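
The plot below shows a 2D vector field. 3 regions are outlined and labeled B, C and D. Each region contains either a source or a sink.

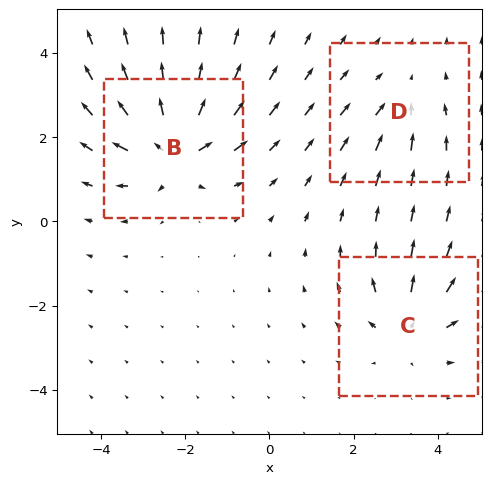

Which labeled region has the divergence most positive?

Divergence at each region's feature centre — B: about +6, C: about +4, D: about -2. Region B is most positive.

B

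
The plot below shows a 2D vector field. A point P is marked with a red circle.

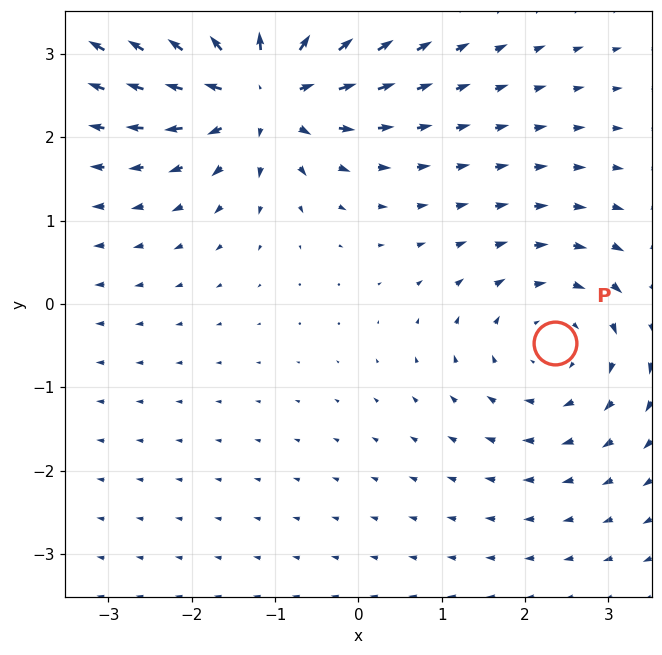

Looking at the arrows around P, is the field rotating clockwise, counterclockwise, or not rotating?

clockwise

Near P at (2.4, -0.5) the arrows circulate clockwise. The curl (z-component) there is about -3; negative curl means clockwise rotation.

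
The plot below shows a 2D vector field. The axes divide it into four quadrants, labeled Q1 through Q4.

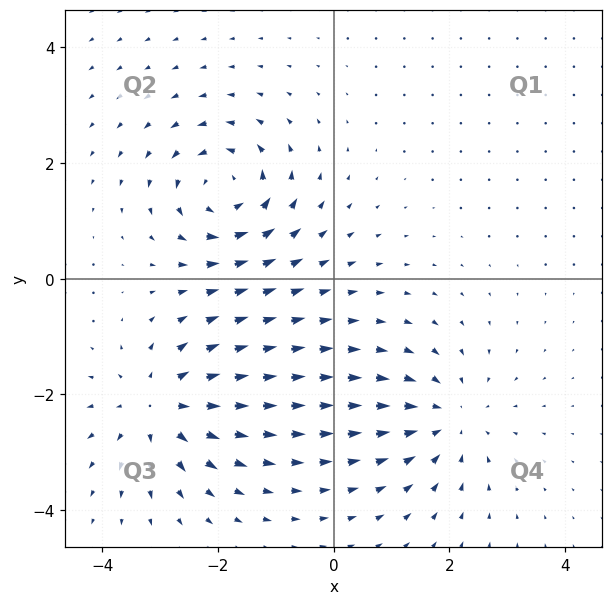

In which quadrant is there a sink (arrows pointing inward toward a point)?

The sink sits at approximately (2.0, -2.4), which lies in quadrant Q4. The divergence there is about -4, negative as expected for a sink.

Q4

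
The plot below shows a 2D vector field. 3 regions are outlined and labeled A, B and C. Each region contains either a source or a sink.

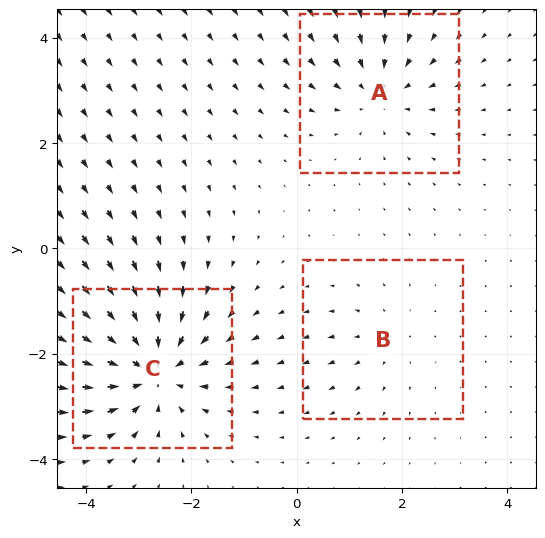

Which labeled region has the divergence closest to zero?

Divergence at each region's feature centre — A: about -3, B: about +2, C: about -5. Region B is closest to zero.

B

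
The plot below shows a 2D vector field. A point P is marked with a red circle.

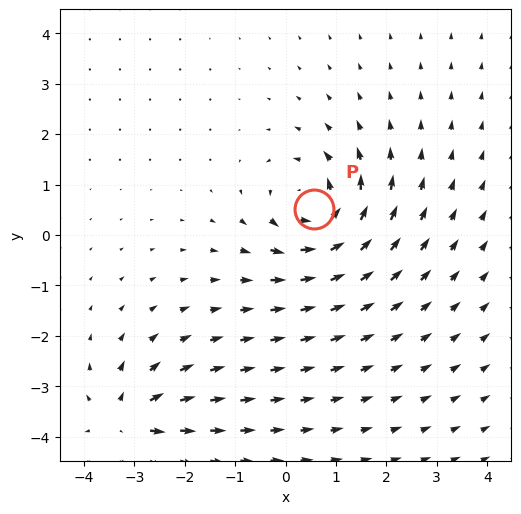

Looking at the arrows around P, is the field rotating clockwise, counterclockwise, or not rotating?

Near P at (0.6, 0.5) the arrows circulate counterclockwise. The curl (z-component) there is about +6; positive curl means counterclockwise rotation.

counterclockwise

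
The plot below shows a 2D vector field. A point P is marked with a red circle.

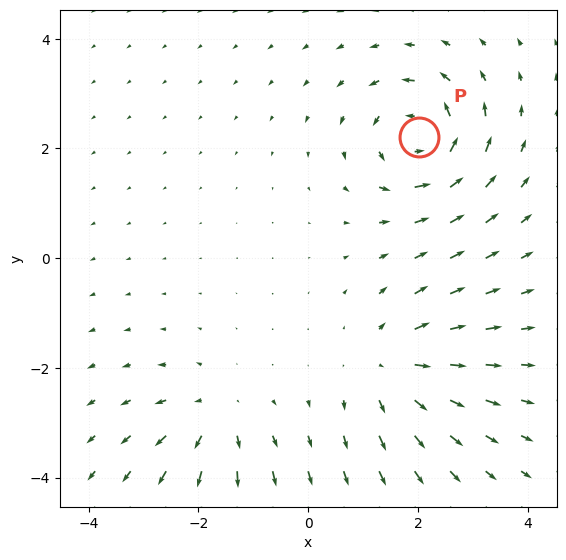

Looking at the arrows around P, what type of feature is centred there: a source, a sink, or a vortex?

vortex

At P (2.0, 2.2) the arrows circulate counterclockwise. Divergence ≈0, curl about +7 — near-zero divergence with nonzero curl is a vortex.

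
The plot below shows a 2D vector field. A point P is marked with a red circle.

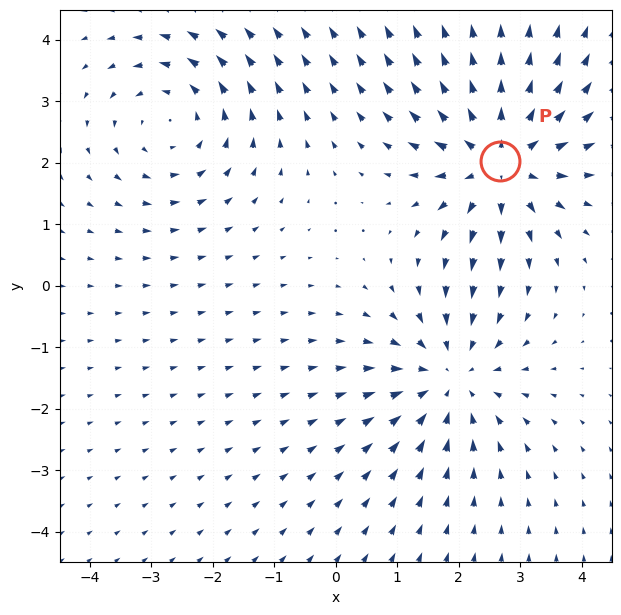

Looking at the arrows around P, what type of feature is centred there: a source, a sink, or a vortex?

source

At P (2.7, 2.0) the arrows spread outward. Divergence about +5, curl ≈0 — positive divergence with near-zero curl is a source.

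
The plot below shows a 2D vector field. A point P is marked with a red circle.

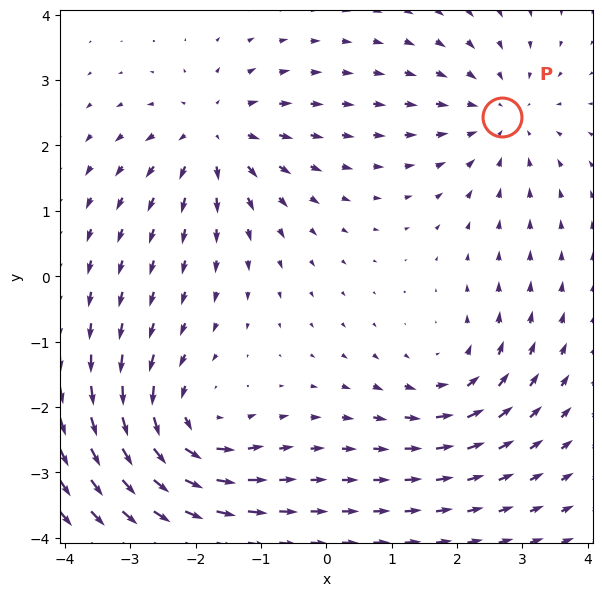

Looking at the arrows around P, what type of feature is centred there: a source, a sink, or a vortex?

At P (2.7, 2.4) the arrows converge inward. Divergence about -3, curl ≈0 — negative divergence with near-zero curl is a sink.

sink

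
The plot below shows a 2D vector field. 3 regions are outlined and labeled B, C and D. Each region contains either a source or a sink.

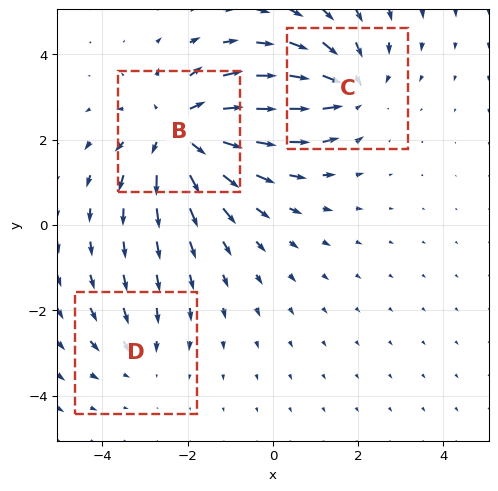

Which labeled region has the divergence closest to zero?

D

Divergence at each region's feature centre — B: about +4, C: about -3, D: about -2. Region D is closest to zero.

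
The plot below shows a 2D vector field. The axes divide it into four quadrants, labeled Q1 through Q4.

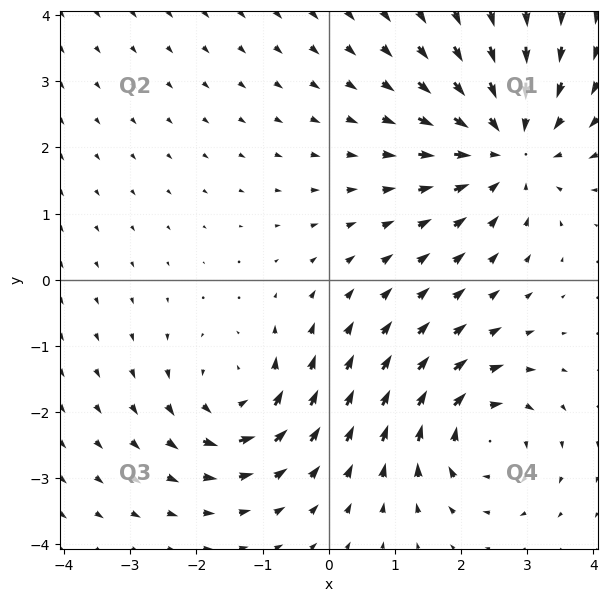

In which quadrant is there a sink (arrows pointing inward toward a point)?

Q1

The sink sits at approximately (2.7, 2.0), which lies in quadrant Q1. The divergence there is about -4, negative as expected for a sink.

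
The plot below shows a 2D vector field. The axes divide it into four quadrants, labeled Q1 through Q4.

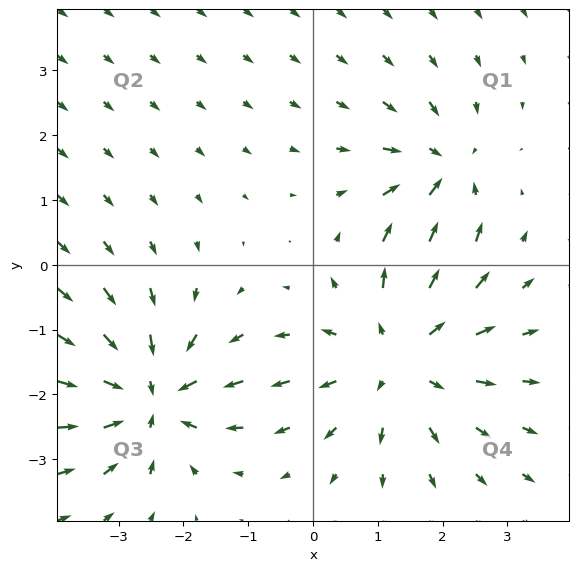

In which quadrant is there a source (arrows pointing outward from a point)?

Q4

The source sits at approximately (1.3, -1.4), which lies in quadrant Q4. The divergence there is about +3, positive as expected for a source.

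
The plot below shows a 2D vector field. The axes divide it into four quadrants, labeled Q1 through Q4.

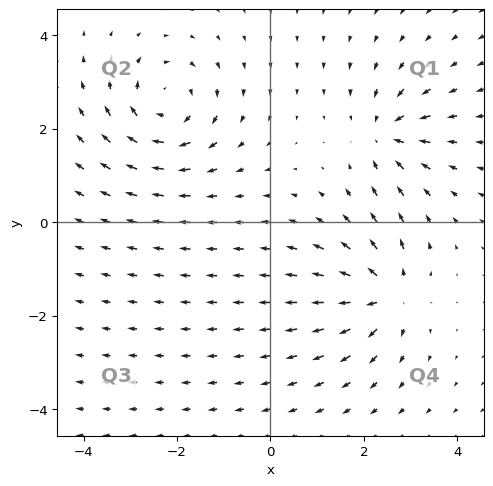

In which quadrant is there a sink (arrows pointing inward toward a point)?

The sink sits at approximately (2.5, 1.9), which lies in quadrant Q1. The divergence there is about -4, negative as expected for a sink.

Q1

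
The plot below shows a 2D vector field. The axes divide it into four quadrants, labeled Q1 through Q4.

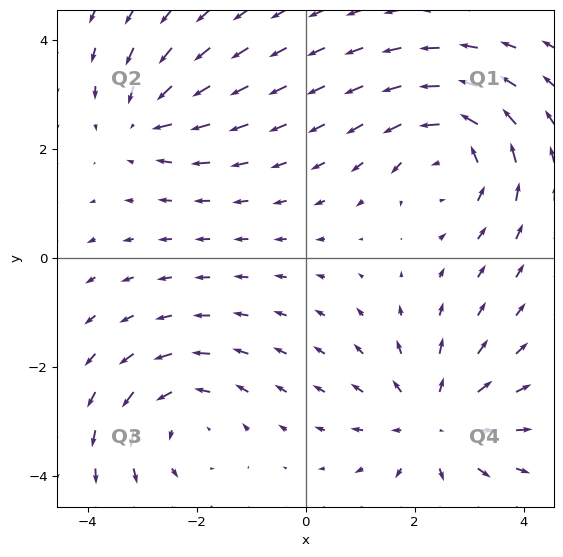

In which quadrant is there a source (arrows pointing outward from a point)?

The source sits at approximately (2.4, -3.0), which lies in quadrant Q4. The divergence there is about +4, positive as expected for a source.

Q4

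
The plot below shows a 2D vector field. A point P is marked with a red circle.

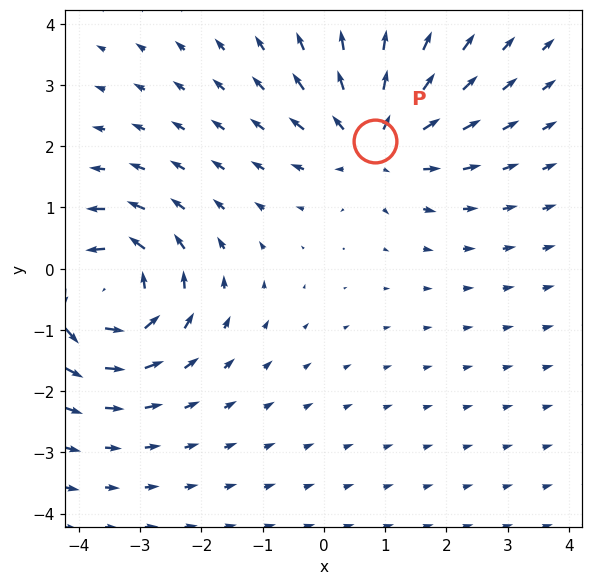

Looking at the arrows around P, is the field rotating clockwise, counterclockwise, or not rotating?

not rotating

Near P at (0.8, 2.1) the arrows show no circulation. The curl there is ≈0.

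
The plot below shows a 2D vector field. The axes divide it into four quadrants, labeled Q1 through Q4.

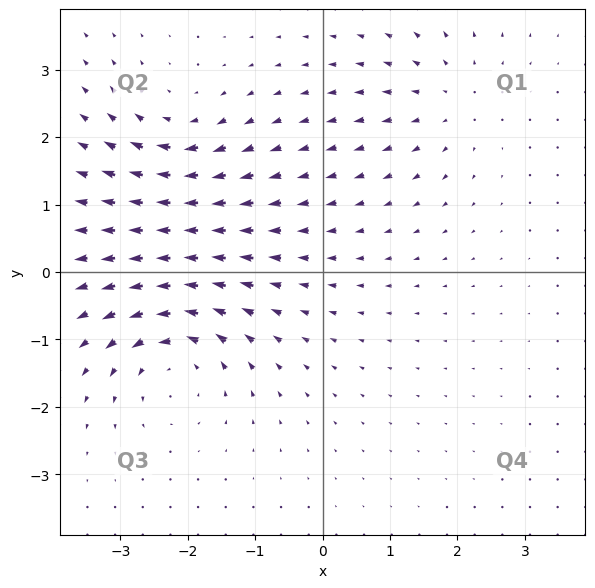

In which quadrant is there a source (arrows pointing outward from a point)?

The source sits at approximately (1.9, 2.5), which lies in quadrant Q1. The divergence there is about +3, positive as expected for a source.

Q1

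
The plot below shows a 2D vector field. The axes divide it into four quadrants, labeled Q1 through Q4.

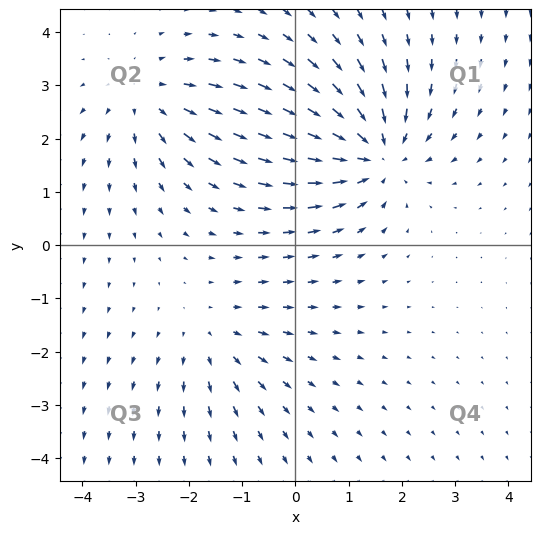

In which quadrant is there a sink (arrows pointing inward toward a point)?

The sink sits at approximately (1.5, 1.7), which lies in quadrant Q1. The divergence there is about -5, negative as expected for a sink.

Q1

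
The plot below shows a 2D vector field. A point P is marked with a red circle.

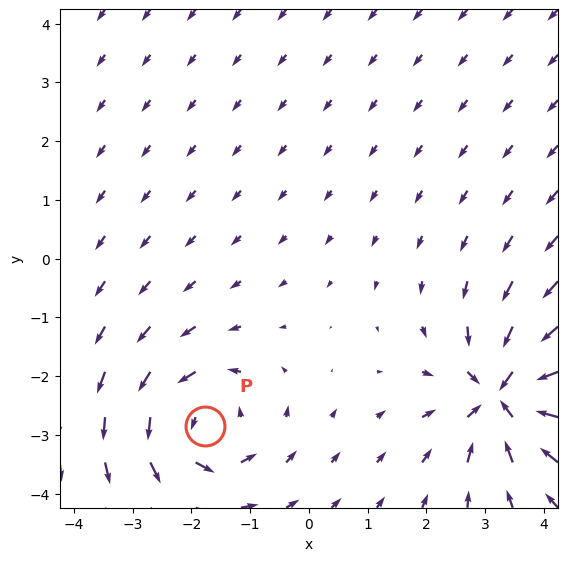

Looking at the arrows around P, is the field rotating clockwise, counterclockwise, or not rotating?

counterclockwise

Near P at (-1.8, -2.8) the arrows circulate counterclockwise. The curl (z-component) there is about +4; positive curl means counterclockwise rotation.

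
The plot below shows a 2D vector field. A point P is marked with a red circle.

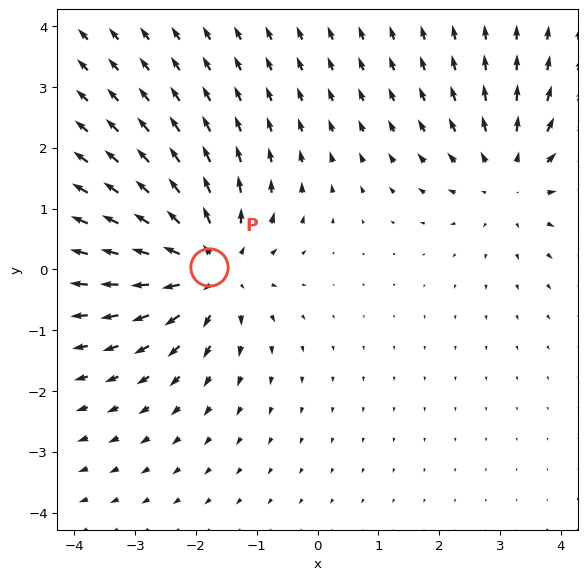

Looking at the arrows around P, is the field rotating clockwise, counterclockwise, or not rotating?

Near P at (-1.8, 0.0) the arrows show no circulation. The curl there is ≈0.

not rotating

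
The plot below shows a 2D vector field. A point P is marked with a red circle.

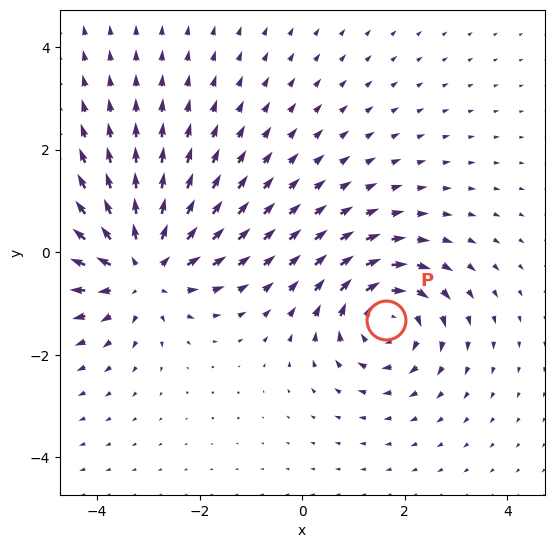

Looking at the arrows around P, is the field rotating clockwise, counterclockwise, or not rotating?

clockwise

Near P at (1.6, -1.3) the arrows circulate clockwise. The curl (z-component) there is about -4; negative curl means clockwise rotation.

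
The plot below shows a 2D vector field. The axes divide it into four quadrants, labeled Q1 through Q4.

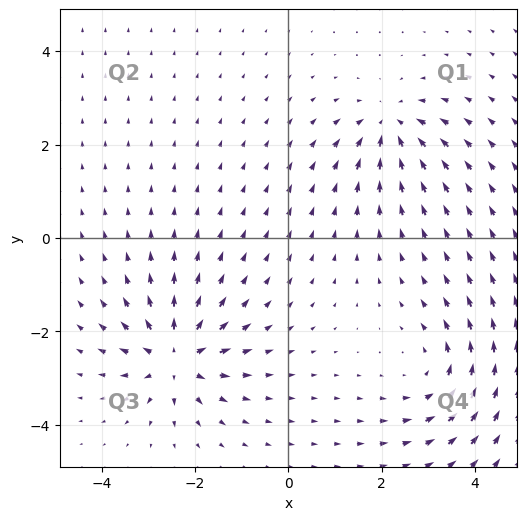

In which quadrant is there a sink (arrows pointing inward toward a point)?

Q1

The sink sits at approximately (2.2, 2.4), which lies in quadrant Q1. The divergence there is about -5, negative as expected for a sink.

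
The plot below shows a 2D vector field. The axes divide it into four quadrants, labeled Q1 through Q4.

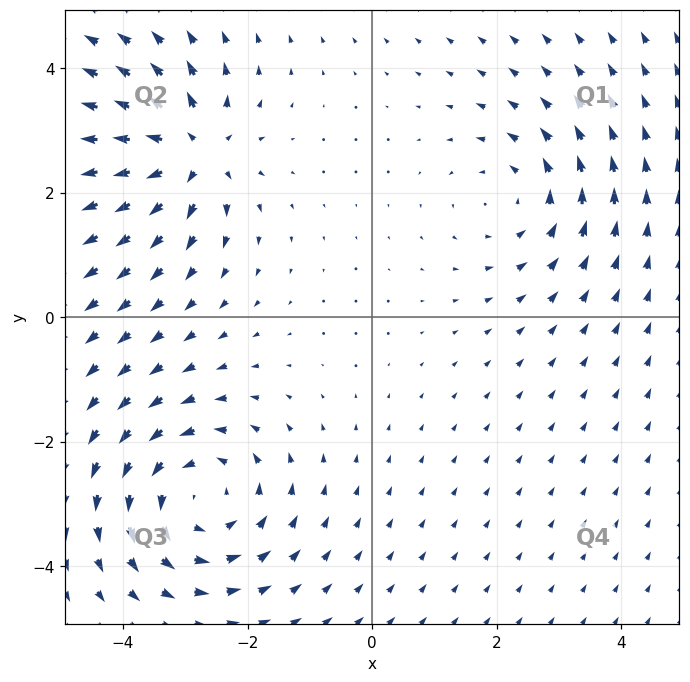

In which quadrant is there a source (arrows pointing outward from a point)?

Q2

The source sits at approximately (-2.9, 2.7), which lies in quadrant Q2. The divergence there is about +5, positive as expected for a source.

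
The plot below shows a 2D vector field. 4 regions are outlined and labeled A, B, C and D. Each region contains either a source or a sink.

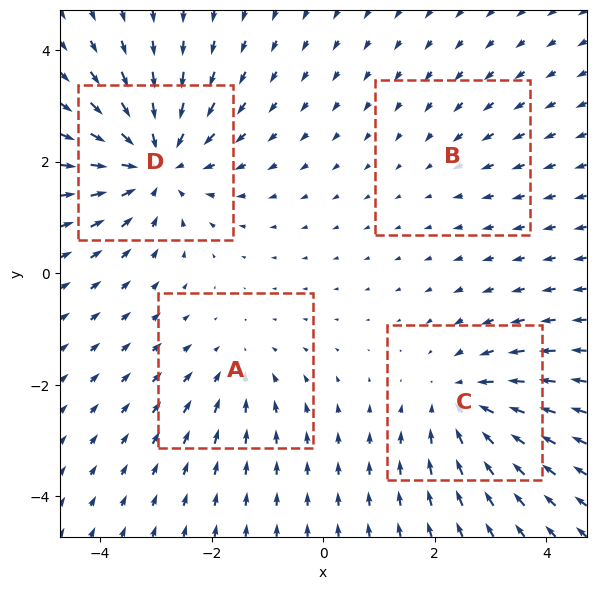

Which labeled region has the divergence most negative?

D

Divergence at each region's feature centre — A: about -3, B: about -2, C: about -5, D: about -6. Region D is most negative.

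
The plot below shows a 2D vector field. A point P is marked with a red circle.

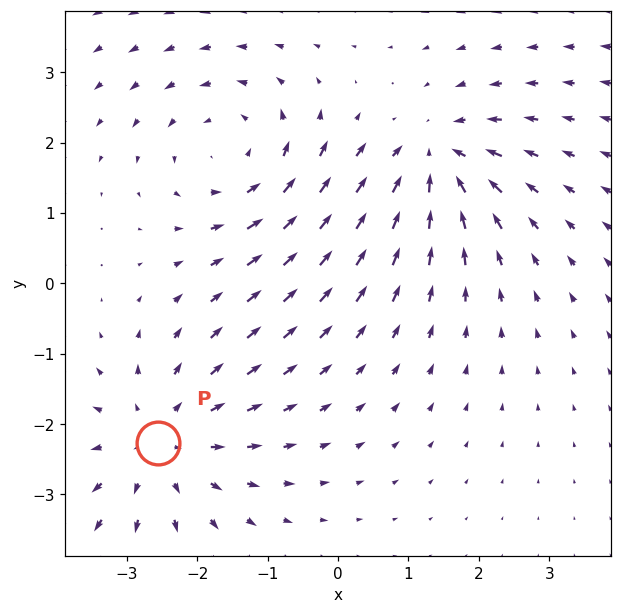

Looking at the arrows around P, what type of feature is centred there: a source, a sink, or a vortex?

source

At P (-2.6, -2.3) the arrows spread outward. Divergence about +4, curl ≈0 — positive divergence with near-zero curl is a source.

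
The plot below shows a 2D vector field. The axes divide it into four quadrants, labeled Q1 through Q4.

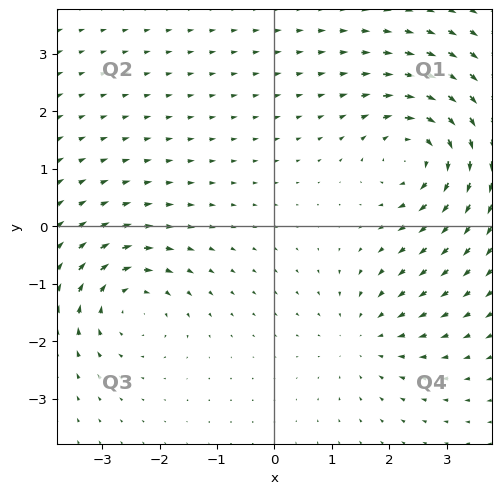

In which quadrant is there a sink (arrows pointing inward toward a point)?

Q4

The sink sits at approximately (1.6, -1.9), which lies in quadrant Q4. The divergence there is about -3, negative as expected for a sink.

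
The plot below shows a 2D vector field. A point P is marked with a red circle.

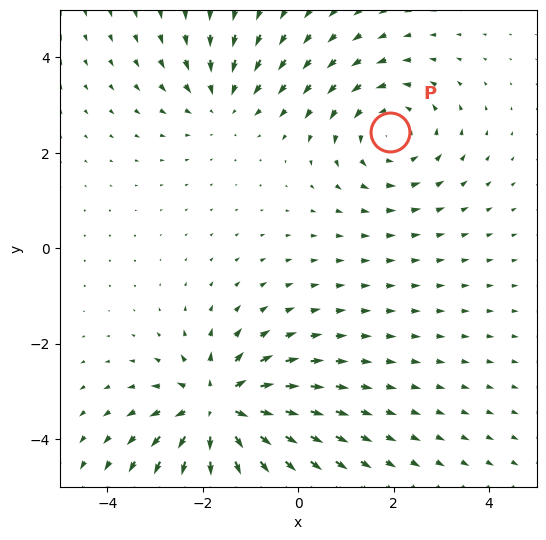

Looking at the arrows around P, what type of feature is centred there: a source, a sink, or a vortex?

At P (1.9, 2.4) the arrows circulate counterclockwise. Divergence ≈0, curl about +3 — near-zero divergence with nonzero curl is a vortex.

vortex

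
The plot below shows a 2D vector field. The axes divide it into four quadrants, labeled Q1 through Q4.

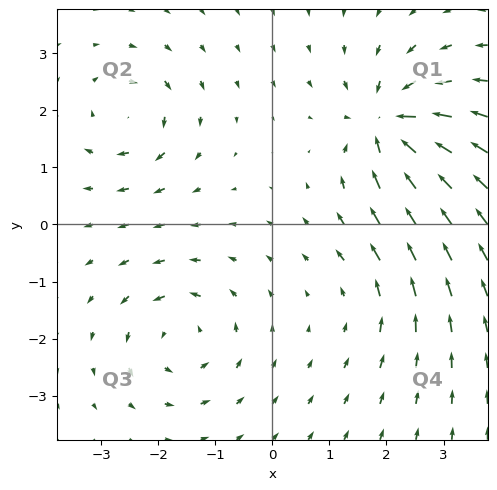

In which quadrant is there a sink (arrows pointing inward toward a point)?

The sink sits at approximately (2.0, 1.8), which lies in quadrant Q1. The divergence there is about -7, negative as expected for a sink.

Q1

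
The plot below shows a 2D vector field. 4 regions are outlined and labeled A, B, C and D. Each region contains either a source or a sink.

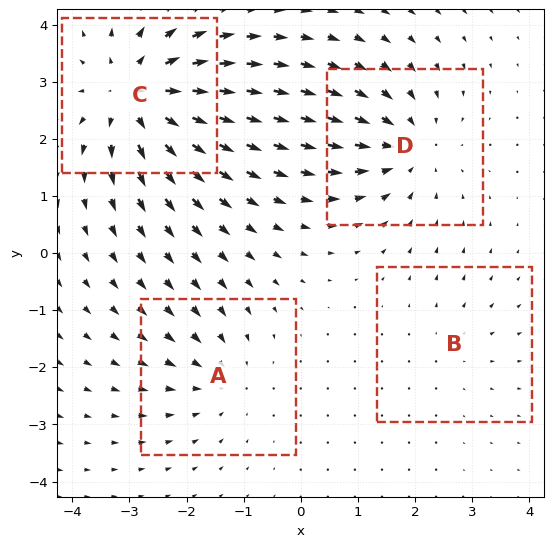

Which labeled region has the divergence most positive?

C

Divergence at each region's feature centre — A: about -3, B: about +2, C: about +7, D: about -5. Region C is most positive.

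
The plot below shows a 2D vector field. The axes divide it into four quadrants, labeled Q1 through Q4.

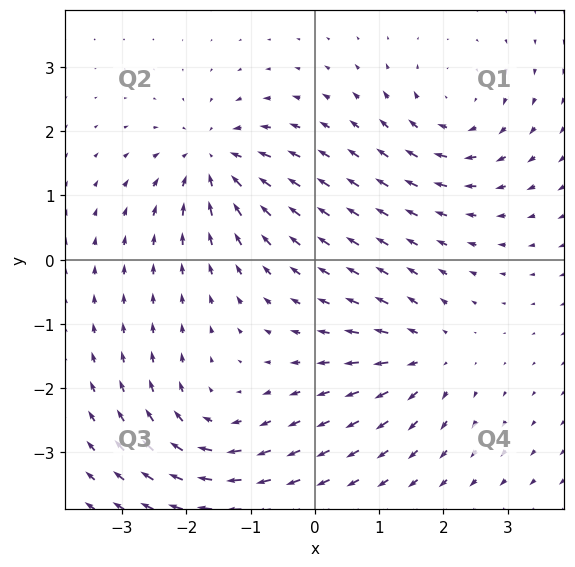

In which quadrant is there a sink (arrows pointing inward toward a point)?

Q2

The sink sits at approximately (-1.6, 1.5), which lies in quadrant Q2. The divergence there is about -6, negative as expected for a sink.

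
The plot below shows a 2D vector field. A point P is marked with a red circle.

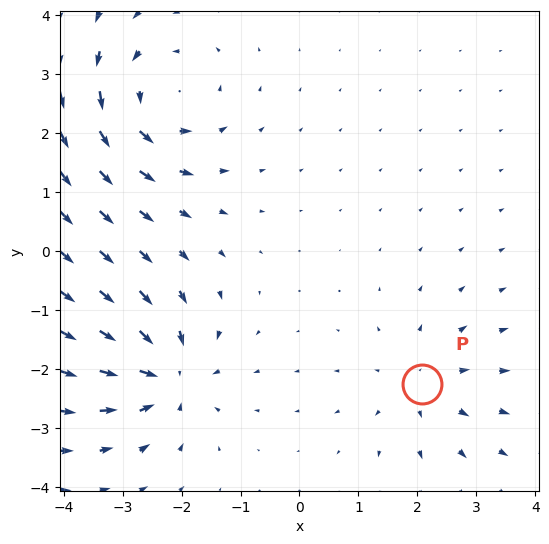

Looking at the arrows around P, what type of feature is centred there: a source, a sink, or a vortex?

At P (2.1, -2.2) the arrows spread outward. Divergence about +3, curl ≈0 — positive divergence with near-zero curl is a source.

source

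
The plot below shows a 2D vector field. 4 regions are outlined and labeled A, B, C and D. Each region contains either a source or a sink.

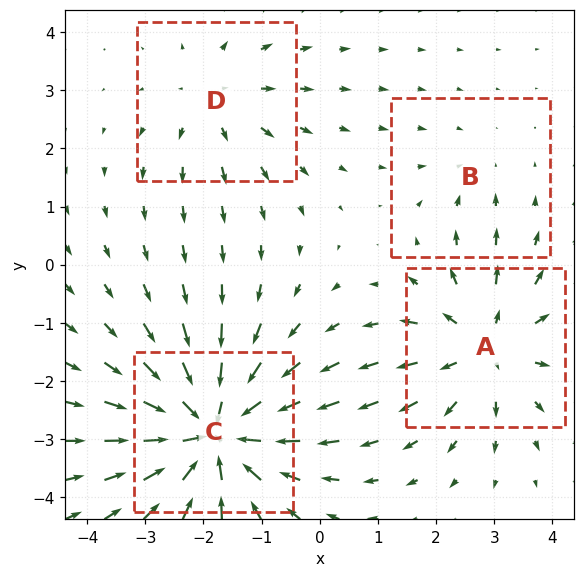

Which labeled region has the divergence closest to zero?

Divergence at each region's feature centre — A: about +5, B: about -2, C: about -7, D: about +3. Region B is closest to zero.

B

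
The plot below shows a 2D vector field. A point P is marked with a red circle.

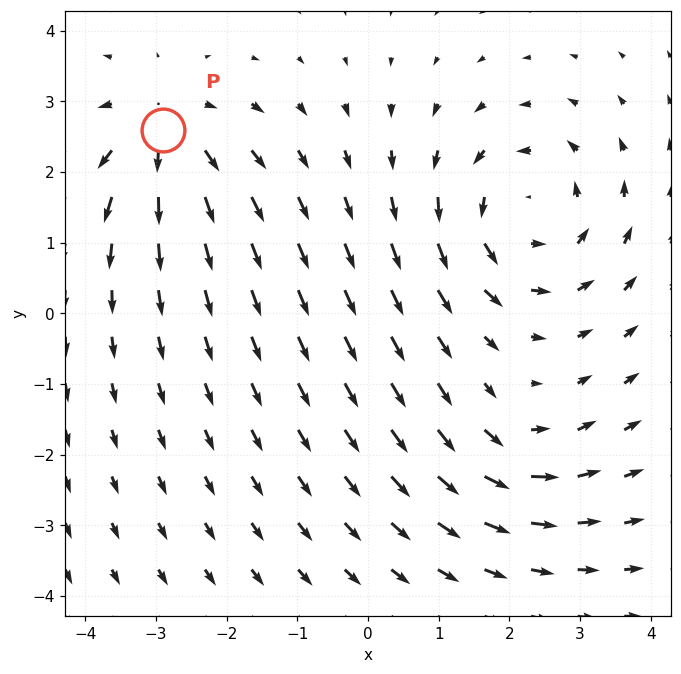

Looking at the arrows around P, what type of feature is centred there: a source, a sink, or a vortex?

source

At P (-2.9, 2.6) the arrows spread outward. Divergence about +4, curl ≈0 — positive divergence with near-zero curl is a source.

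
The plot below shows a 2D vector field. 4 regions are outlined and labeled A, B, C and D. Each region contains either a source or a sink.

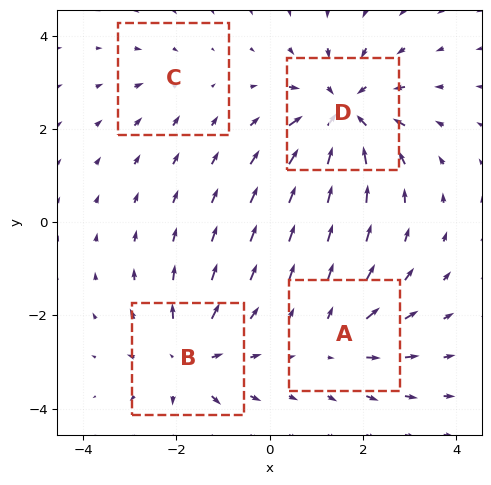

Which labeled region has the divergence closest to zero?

C

Divergence at each region's feature centre — A: about +3, B: about +5, C: about -2, D: about -6. Region C is closest to zero.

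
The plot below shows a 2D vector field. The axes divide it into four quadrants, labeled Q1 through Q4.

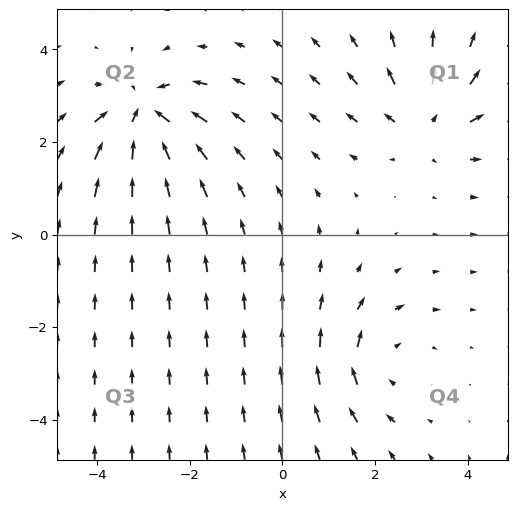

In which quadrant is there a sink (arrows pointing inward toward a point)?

The sink sits at approximately (-3.0, 2.6), which lies in quadrant Q2. The divergence there is about -5, negative as expected for a sink.

Q2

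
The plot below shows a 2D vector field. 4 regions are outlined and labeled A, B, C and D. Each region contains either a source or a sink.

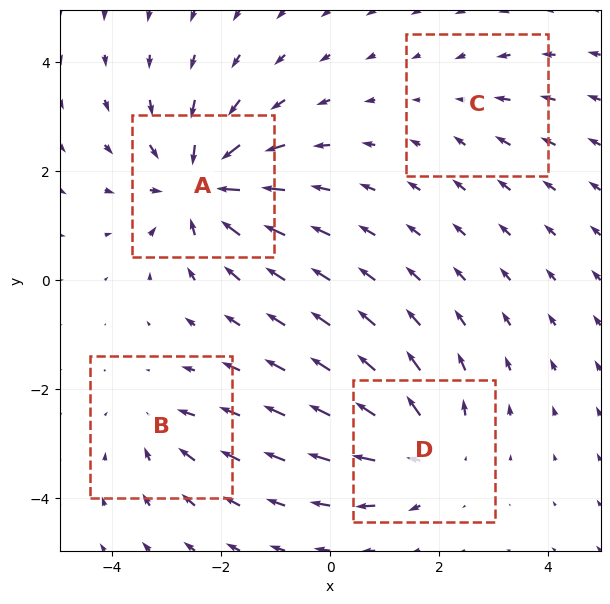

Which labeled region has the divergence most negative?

Divergence at each region's feature centre — A: about -7, B: about -3, C: about -2, D: about +5. Region A is most negative.

A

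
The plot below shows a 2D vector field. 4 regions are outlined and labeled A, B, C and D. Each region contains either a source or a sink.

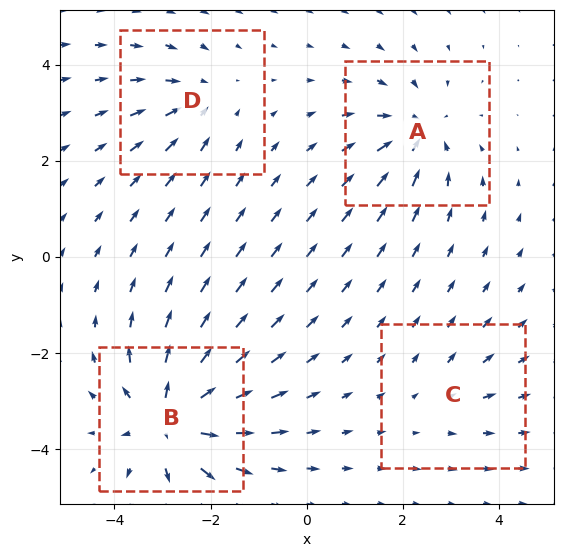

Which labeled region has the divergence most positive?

B

Divergence at each region's feature centre — A: about -5, B: about +7, C: about +2, D: about -3. Region B is most positive.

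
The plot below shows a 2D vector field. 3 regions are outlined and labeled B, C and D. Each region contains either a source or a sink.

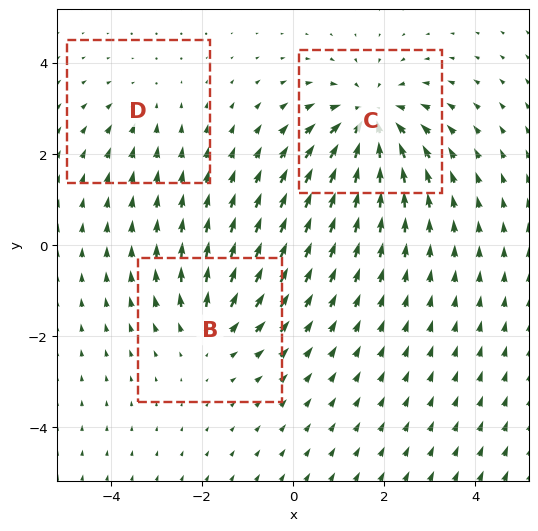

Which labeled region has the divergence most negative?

C

Divergence at each region's feature centre — B: about +3, C: about -5, D: about -2. Region C is most negative.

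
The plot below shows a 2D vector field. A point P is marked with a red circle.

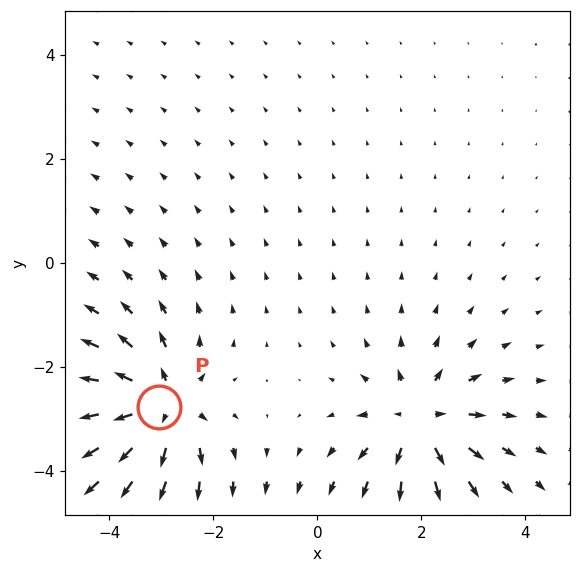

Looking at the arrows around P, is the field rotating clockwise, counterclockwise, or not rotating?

not rotating

Near P at (-3.0, -2.8) the arrows show no circulation. The curl there is ≈0.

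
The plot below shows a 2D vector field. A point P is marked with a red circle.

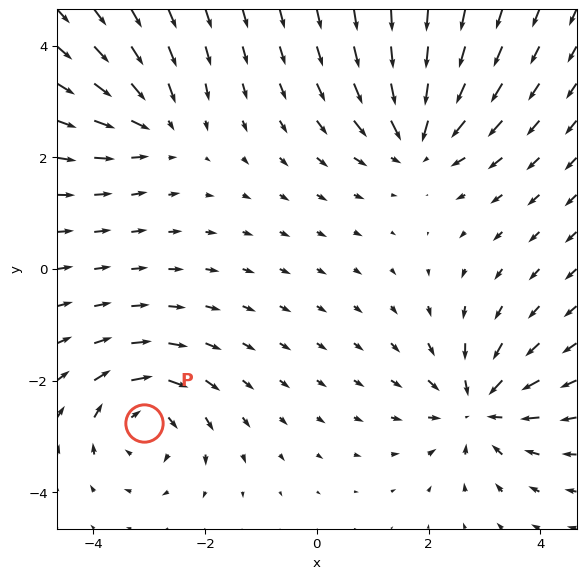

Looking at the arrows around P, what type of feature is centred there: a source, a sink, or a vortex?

At P (-3.1, -2.7) the arrows circulate clockwise. Divergence ≈0, curl about -6 — near-zero divergence with nonzero curl is a vortex.

vortex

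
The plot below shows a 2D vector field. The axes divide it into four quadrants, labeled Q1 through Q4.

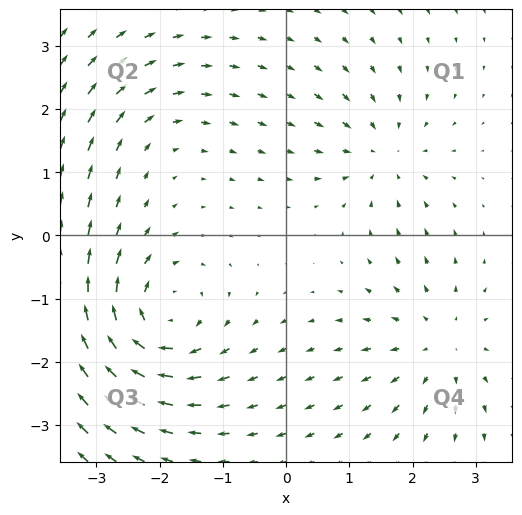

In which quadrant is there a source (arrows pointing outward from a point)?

Q4

The source sits at approximately (2.4, -1.7), which lies in quadrant Q4. The divergence there is about +3, positive as expected for a source.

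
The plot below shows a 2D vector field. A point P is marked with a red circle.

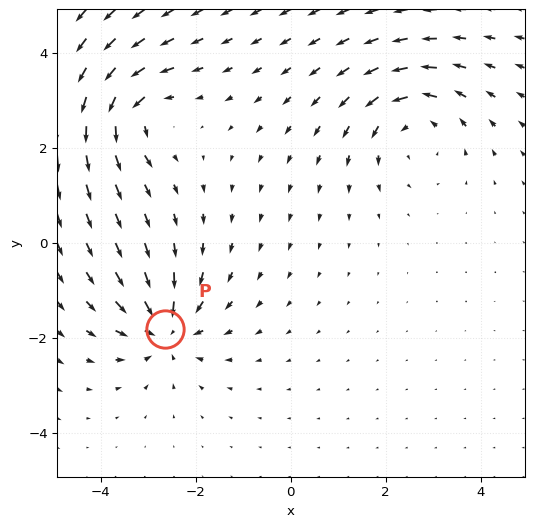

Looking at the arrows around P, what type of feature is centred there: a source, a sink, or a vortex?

At P (-2.6, -1.8) the arrows converge inward. Divergence about -4, curl ≈0 — negative divergence with near-zero curl is a sink.

sink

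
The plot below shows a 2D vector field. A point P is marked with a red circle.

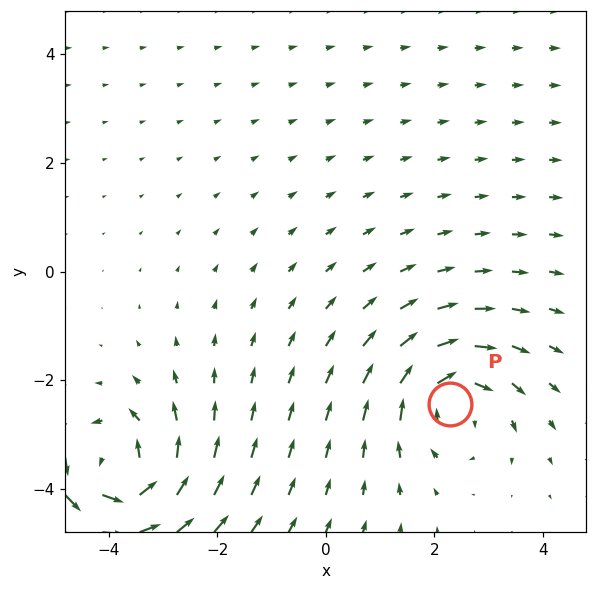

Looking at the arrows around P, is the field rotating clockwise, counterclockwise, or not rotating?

clockwise

Near P at (2.3, -2.4) the arrows circulate clockwise. The curl (z-component) there is about -4; negative curl means clockwise rotation.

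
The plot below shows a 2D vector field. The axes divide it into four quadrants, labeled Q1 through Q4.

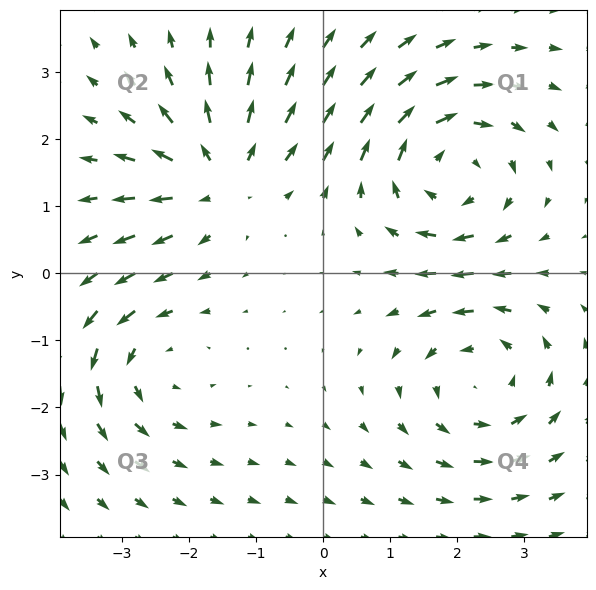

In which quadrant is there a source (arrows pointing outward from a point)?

The source sits at approximately (-1.6, 1.4), which lies in quadrant Q2. The divergence there is about +4, positive as expected for a source.

Q2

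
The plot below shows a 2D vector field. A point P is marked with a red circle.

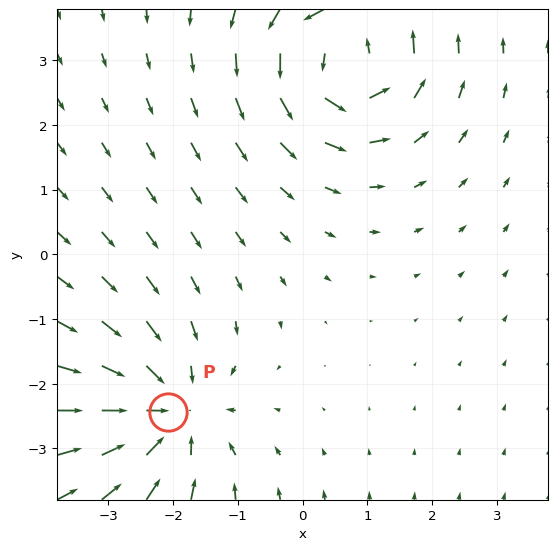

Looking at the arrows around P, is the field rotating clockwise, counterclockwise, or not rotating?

Near P at (-2.1, -2.4) the arrows show no circulation. The curl there is ≈0.

not rotating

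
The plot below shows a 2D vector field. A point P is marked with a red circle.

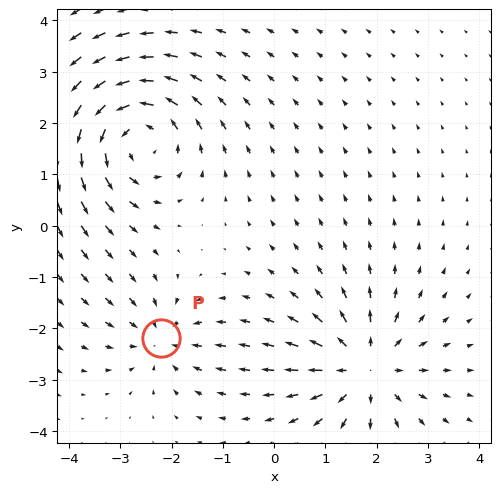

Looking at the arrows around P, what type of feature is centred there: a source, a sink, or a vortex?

At P (-2.2, -2.2) the arrows converge inward. Divergence about -3, curl ≈0 — negative divergence with near-zero curl is a sink.

sink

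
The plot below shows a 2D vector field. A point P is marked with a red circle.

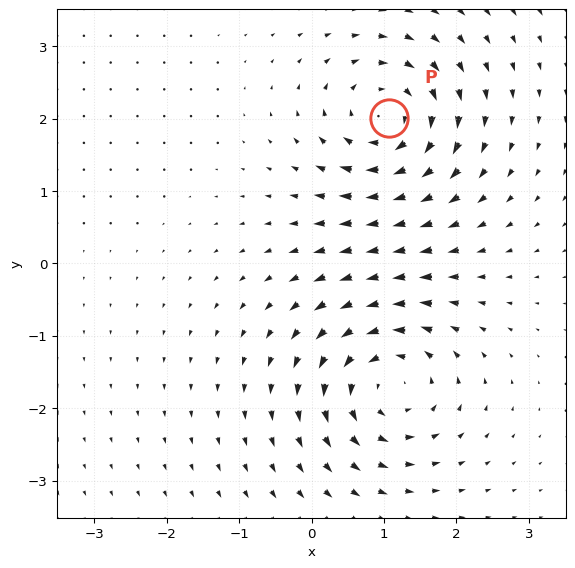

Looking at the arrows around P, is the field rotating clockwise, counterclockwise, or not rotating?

Near P at (1.1, 2.0) the arrows circulate clockwise. The curl (z-component) there is about -7; negative curl means clockwise rotation.

clockwise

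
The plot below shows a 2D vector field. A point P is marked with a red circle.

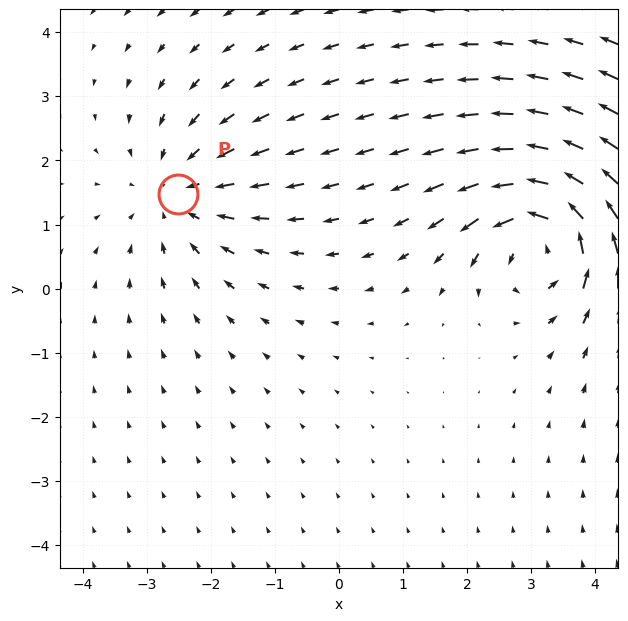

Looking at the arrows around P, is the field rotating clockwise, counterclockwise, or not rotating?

not rotating

Near P at (-2.5, 1.5) the arrows show no circulation. The curl there is ≈0.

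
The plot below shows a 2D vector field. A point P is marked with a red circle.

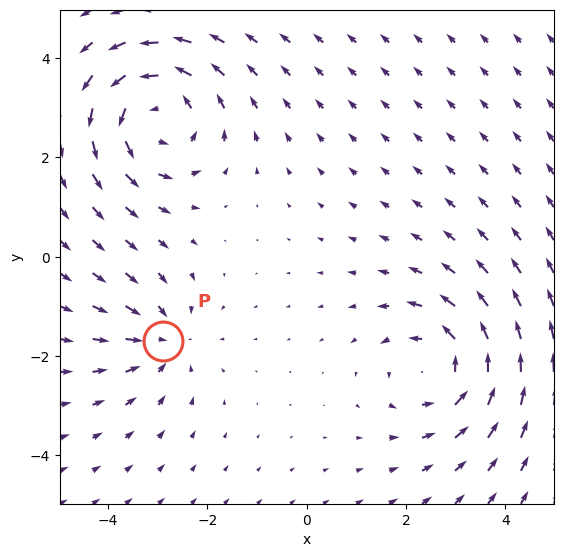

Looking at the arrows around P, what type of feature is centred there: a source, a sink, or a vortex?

At P (-2.9, -1.7) the arrows converge inward. Divergence about -3, curl ≈0 — negative divergence with near-zero curl is a sink.

sink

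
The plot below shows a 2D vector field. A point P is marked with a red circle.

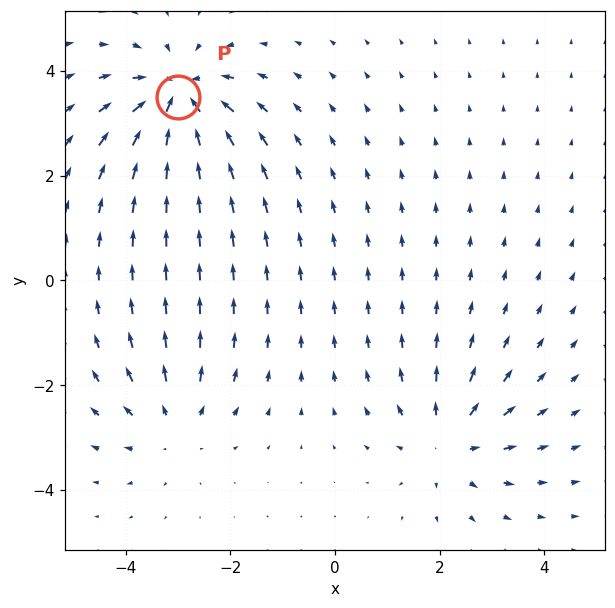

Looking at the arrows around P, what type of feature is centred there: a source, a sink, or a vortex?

sink

At P (-3.0, 3.5) the arrows converge inward. Divergence about -6, curl ≈0 — negative divergence with near-zero curl is a sink.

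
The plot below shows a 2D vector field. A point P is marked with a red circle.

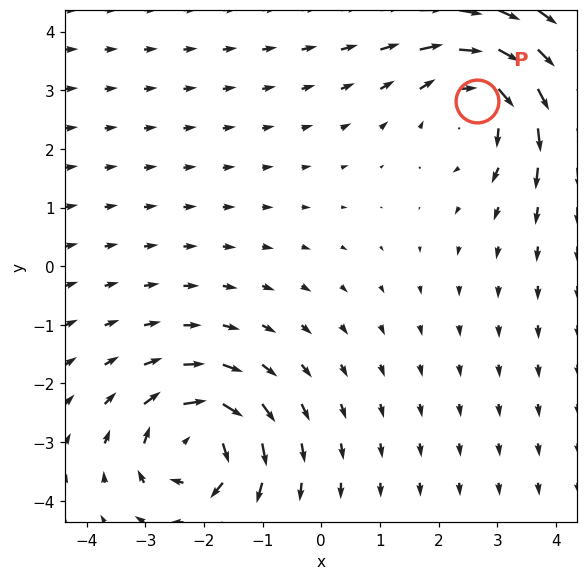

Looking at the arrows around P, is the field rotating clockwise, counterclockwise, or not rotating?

Near P at (2.7, 2.8) the arrows circulate clockwise. The curl (z-component) there is about -4; negative curl means clockwise rotation.

clockwise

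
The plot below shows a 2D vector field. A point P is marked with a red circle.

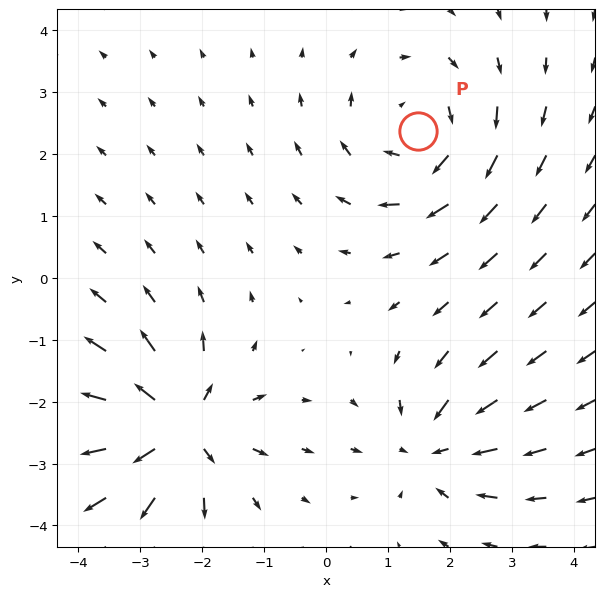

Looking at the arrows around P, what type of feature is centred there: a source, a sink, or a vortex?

At P (1.5, 2.4) the arrows circulate clockwise. Divergence ≈0, curl about -4 — near-zero divergence with nonzero curl is a vortex.

vortex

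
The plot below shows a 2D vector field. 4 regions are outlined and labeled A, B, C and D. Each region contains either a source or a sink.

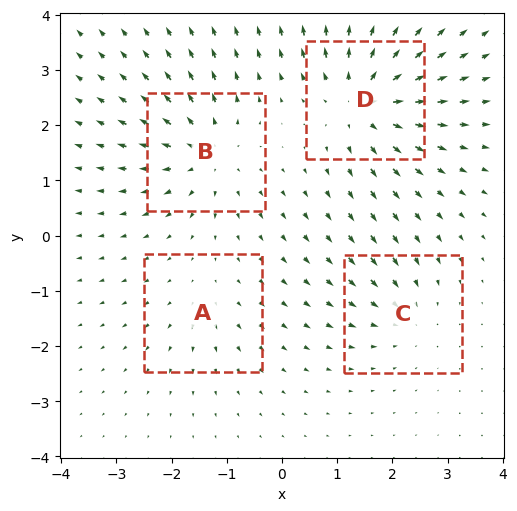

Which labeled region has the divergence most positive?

Divergence at each region's feature centre — A: about +2, B: about +6, C: about -4, D: about +7. Region D is most positive.

D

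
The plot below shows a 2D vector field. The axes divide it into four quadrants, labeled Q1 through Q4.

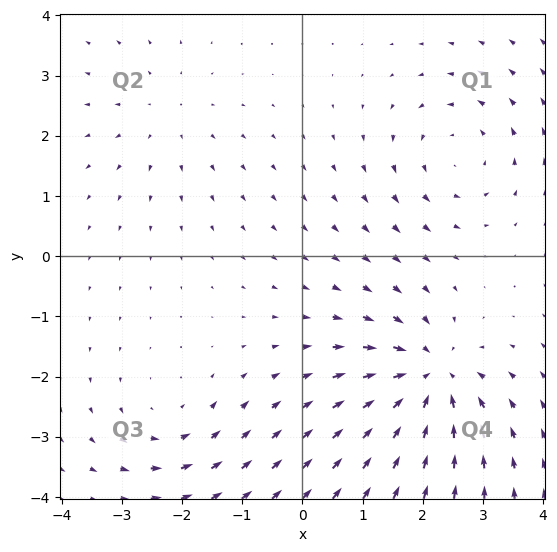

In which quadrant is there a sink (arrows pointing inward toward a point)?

Q4

The sink sits at approximately (2.1, -2.0), which lies in quadrant Q4. The divergence there is about -6, negative as expected for a sink.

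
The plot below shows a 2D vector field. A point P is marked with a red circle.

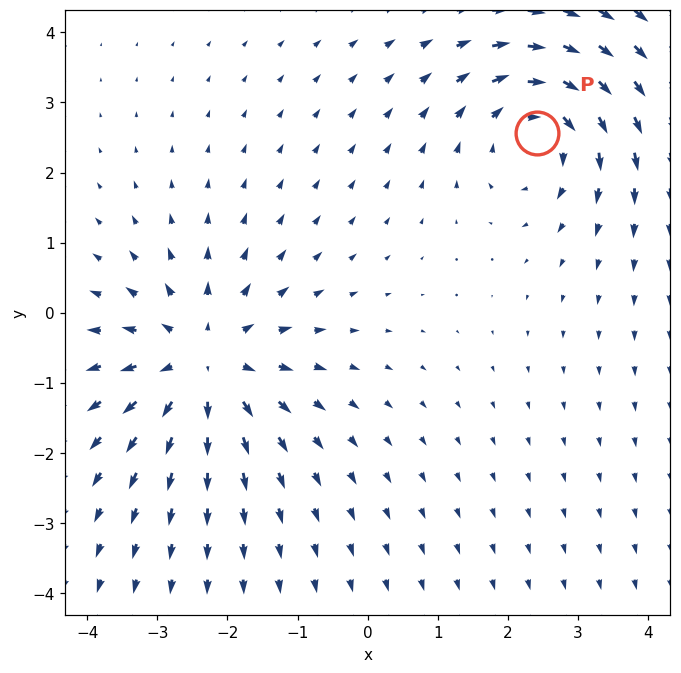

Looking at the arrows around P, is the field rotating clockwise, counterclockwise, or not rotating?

Near P at (2.4, 2.6) the arrows circulate clockwise. The curl (z-component) there is about -5; negative curl means clockwise rotation.

clockwise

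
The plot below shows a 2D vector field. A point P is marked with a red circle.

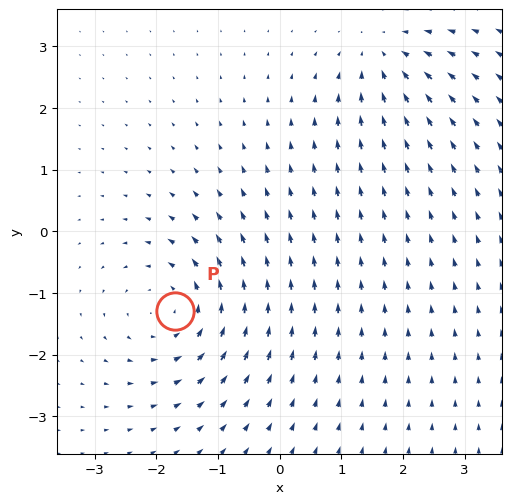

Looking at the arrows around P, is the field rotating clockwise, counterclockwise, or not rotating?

counterclockwise

Near P at (-1.7, -1.3) the arrows circulate counterclockwise. The curl (z-component) there is about +4; positive curl means counterclockwise rotation.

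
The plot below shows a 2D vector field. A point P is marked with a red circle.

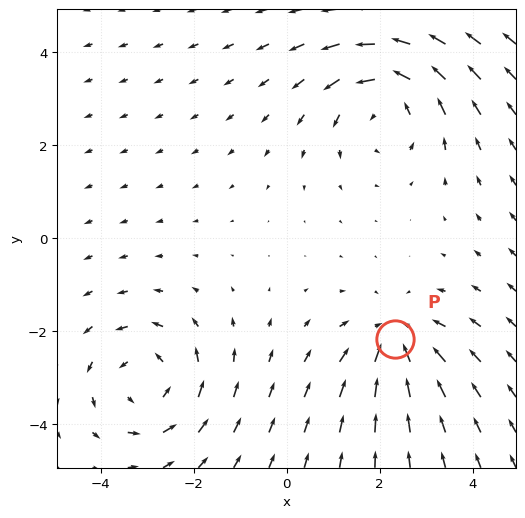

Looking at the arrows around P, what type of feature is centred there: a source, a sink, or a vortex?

sink

At P (2.3, -2.2) the arrows converge inward. Divergence about -4, curl ≈0 — negative divergence with near-zero curl is a sink.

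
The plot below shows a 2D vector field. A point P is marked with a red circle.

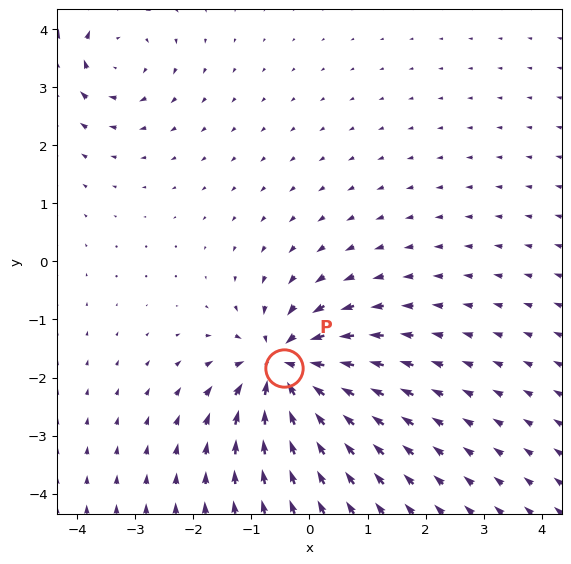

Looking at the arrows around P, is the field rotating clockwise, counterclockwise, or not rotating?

not rotating

Near P at (-0.4, -1.8) the arrows show no circulation. The curl there is ≈0.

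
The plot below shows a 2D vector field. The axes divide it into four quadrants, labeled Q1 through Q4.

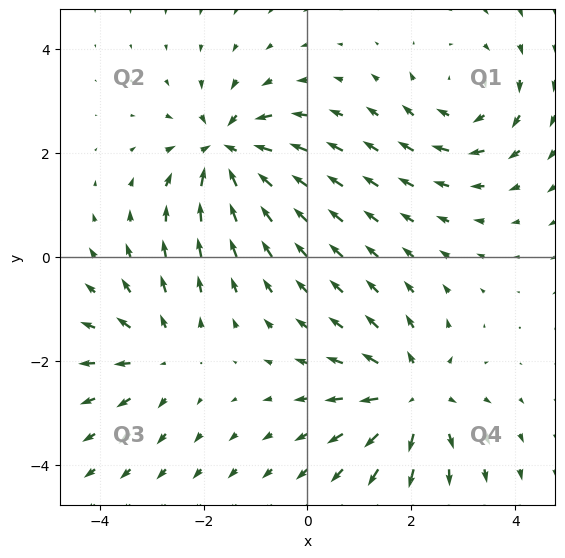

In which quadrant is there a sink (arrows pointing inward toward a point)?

The sink sits at approximately (-1.5, 2.0), which lies in quadrant Q2. The divergence there is about -6, negative as expected for a sink.

Q2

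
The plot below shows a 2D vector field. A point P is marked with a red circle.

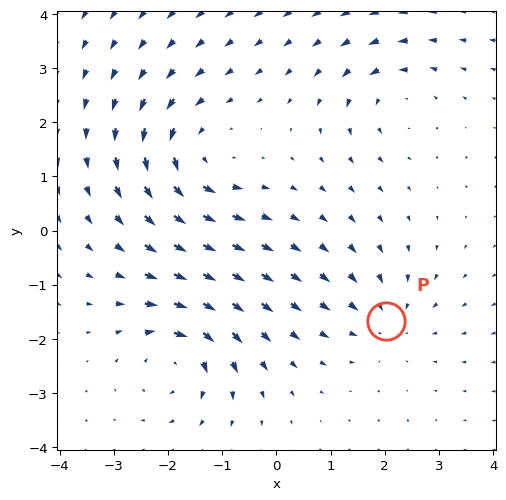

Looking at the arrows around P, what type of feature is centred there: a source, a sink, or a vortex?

At P (2.0, -1.7) the arrows converge inward. Divergence about -3, curl ≈0 — negative divergence with near-zero curl is a sink.

sink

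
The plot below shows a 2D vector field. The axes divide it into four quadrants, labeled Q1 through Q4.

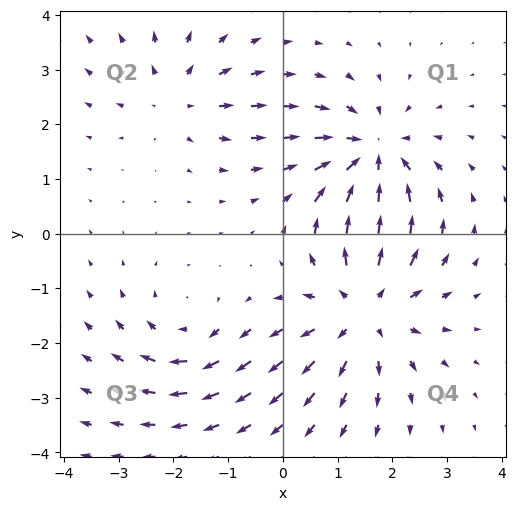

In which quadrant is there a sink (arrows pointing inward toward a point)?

Q1

The sink sits at approximately (1.6, 1.4), which lies in quadrant Q1. The divergence there is about -5, negative as expected for a sink.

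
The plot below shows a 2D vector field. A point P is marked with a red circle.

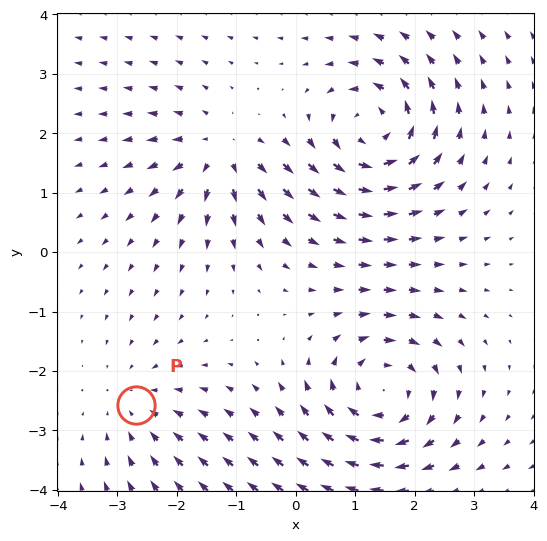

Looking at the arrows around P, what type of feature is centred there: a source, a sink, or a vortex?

sink

At P (-2.7, -2.6) the arrows converge inward. Divergence about -3, curl ≈0 — negative divergence with near-zero curl is a sink.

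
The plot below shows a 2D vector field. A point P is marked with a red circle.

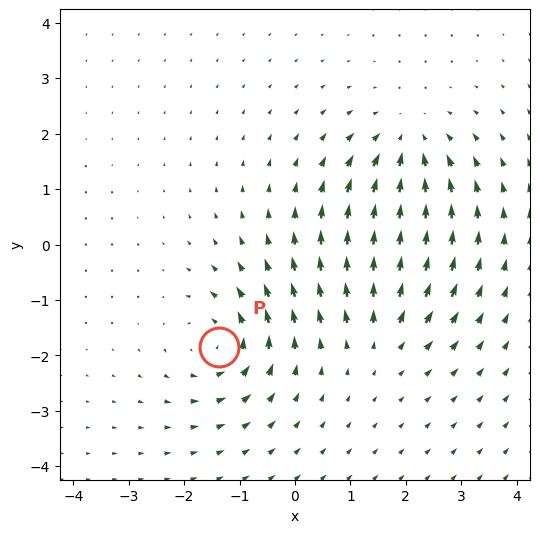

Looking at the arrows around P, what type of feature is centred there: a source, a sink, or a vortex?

vortex

At P (-1.4, -1.8) the arrows circulate counterclockwise. Divergence ≈0, curl about +6 — near-zero divergence with nonzero curl is a vortex.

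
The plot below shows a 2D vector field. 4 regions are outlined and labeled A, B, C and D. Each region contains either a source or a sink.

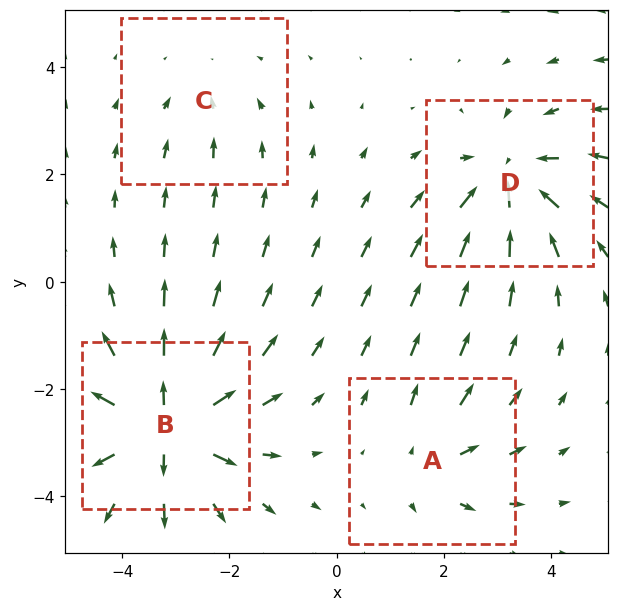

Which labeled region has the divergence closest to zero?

C

Divergence at each region's feature centre — A: about +3, B: about +7, C: about -2, D: about -5. Region C is closest to zero.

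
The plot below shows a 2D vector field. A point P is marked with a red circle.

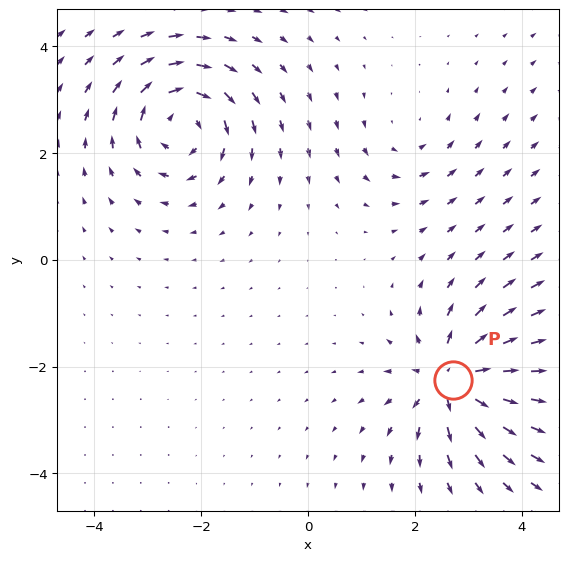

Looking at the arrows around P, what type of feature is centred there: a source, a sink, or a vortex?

At P (2.7, -2.2) the arrows spread outward. Divergence about +7, curl ≈0 — positive divergence with near-zero curl is a source.

source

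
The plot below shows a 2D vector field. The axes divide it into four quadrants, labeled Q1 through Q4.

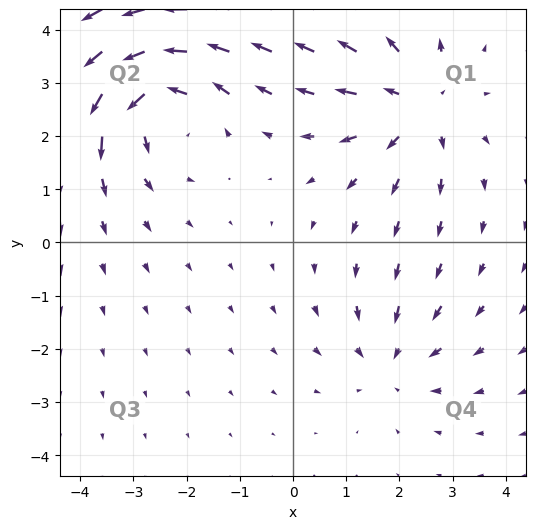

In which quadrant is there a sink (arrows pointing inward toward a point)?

Q4

The sink sits at approximately (1.8, -2.2), which lies in quadrant Q4. The divergence there is about -2, negative as expected for a sink.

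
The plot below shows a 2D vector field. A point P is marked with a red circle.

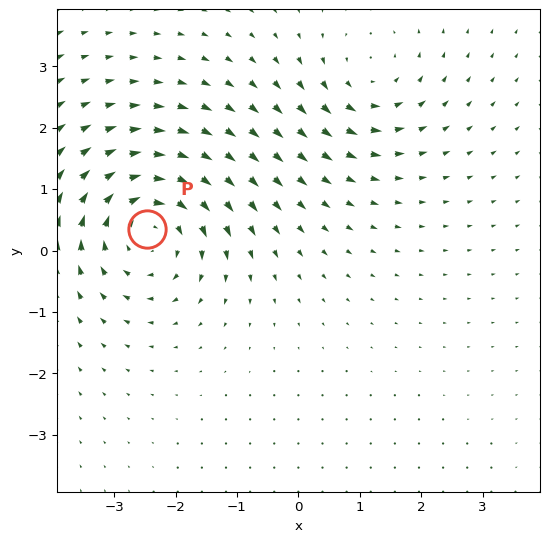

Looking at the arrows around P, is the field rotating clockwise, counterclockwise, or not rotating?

clockwise

Near P at (-2.5, 0.4) the arrows circulate clockwise. The curl (z-component) there is about -5; negative curl means clockwise rotation.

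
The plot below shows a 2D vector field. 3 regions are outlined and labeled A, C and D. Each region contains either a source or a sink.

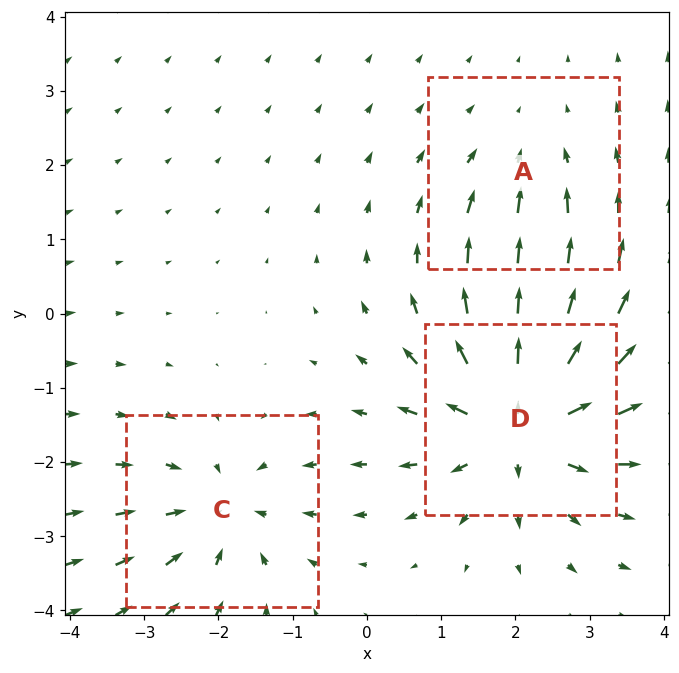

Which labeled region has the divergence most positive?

D

Divergence at each region's feature centre — A: about -2, C: about -4, D: about +6. Region D is most positive.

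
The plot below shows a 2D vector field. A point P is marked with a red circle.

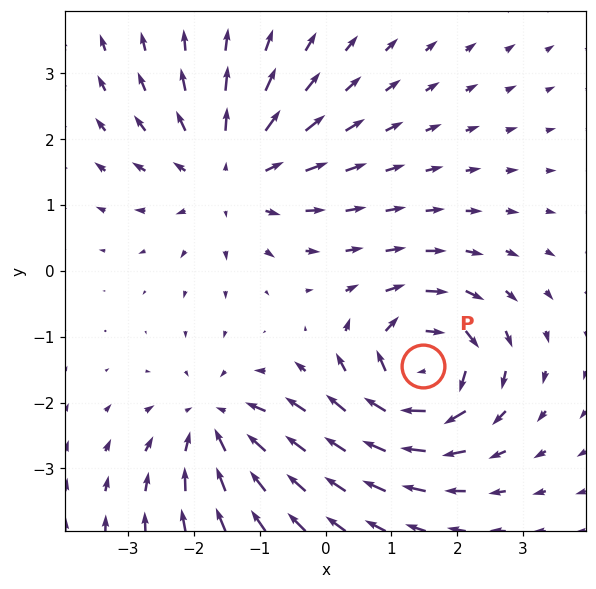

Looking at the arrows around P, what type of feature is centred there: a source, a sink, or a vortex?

vortex

At P (1.5, -1.4) the arrows circulate clockwise. Divergence ≈0, curl about -6 — near-zero divergence with nonzero curl is a vortex.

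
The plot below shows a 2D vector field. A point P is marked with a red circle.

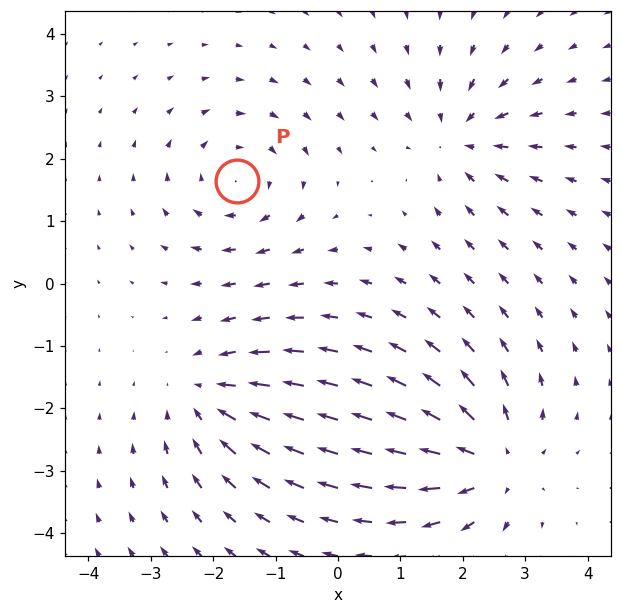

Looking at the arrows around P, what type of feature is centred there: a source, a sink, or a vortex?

vortex

At P (-1.6, 1.6) the arrows circulate clockwise. Divergence ≈0, curl about -3 — near-zero divergence with nonzero curl is a vortex.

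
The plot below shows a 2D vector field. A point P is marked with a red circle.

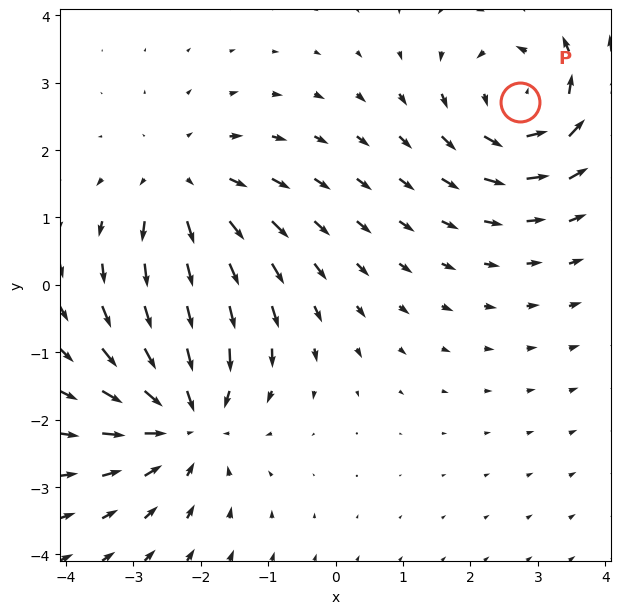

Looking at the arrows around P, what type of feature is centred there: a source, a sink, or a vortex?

vortex

At P (2.7, 2.7) the arrows circulate counterclockwise. Divergence ≈0, curl about +4 — near-zero divergence with nonzero curl is a vortex.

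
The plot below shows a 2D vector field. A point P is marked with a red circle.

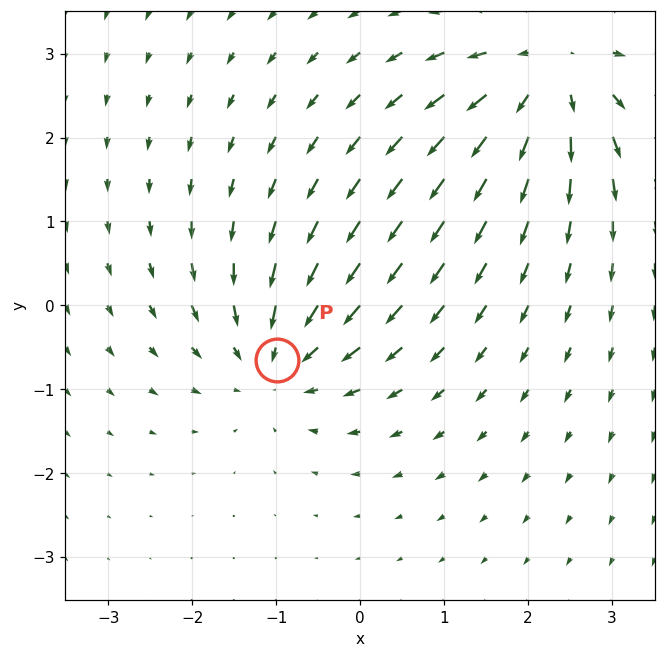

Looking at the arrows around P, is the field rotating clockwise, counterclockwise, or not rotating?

not rotating

Near P at (-1.0, -0.6) the arrows show no circulation. The curl there is ≈0.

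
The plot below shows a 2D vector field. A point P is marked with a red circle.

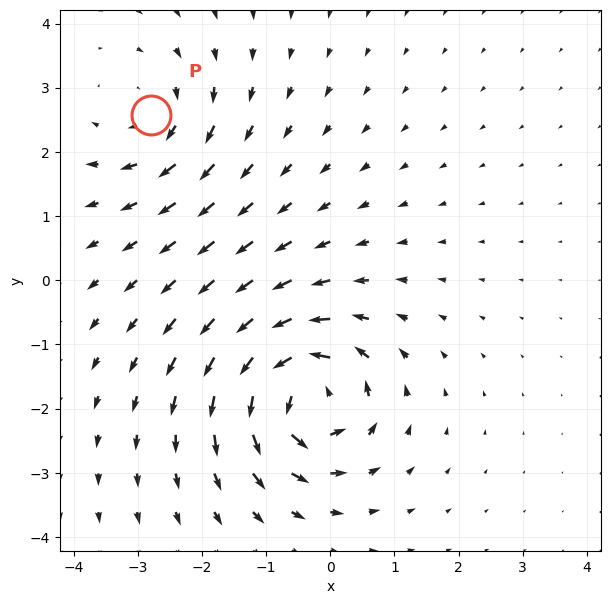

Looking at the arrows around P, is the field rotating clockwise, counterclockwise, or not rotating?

clockwise

Near P at (-2.8, 2.6) the arrows circulate clockwise. The curl (z-component) there is about -3; negative curl means clockwise rotation.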